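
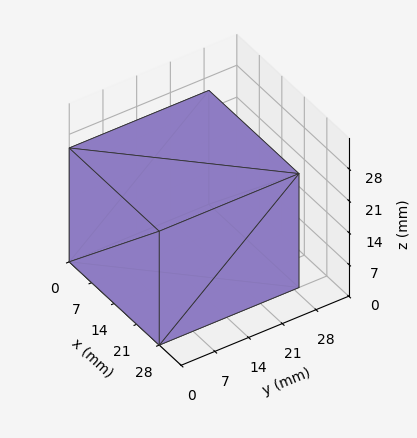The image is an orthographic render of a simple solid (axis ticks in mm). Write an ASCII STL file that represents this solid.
Reading the render: the shape is a rectangular box, roughly 28 × 29 mm footprint and 25 mm tall (dimensions read to the nearest mm from the axis ticks). For the STL, each face is triangulated and given an outward normal.

solid part
  facet normal 0.0000 0.0000 -1.0000
    outer loop
      vertex 28.0 29.0 0.0
      vertex 28.0 0.0 0.0
      vertex 0.0 0.0 0.0
    endloop
  endfacet
  facet normal 0.0000 0.0000 -1.0000
    outer loop
      vertex 0.0 29.0 0.0
      vertex 28.0 29.0 0.0
      vertex 0.0 0.0 0.0
    endloop
  endfacet
  facet normal 0.0000 0.0000 1.0000
    outer loop
      vertex 0.0 0.0 25.0
      vertex 28.0 0.0 25.0
      vertex 28.0 29.0 25.0
    endloop
  endfacet
  facet normal 0.0000 0.0000 1.0000
    outer loop
      vertex 0.0 0.0 25.0
      vertex 28.0 29.0 25.0
      vertex 0.0 29.0 25.0
    endloop
  endfacet
  facet normal 0.0000 -1.0000 0.0000
    outer loop
      vertex 0.0 0.0 0.0
      vertex 28.0 0.0 0.0
      vertex 28.0 0.0 25.0
    endloop
  endfacet
  facet normal 0.0000 -1.0000 0.0000
    outer loop
      vertex 0.0 0.0 0.0
      vertex 28.0 0.0 25.0
      vertex 0.0 0.0 25.0
    endloop
  endfacet
  facet normal 0.0000 1.0000 0.0000
    outer loop
      vertex 28.0 29.0 25.0
      vertex 28.0 29.0 0.0
      vertex 0.0 29.0 0.0
    endloop
  endfacet
  facet normal 0.0000 1.0000 0.0000
    outer loop
      vertex 0.0 29.0 25.0
      vertex 28.0 29.0 25.0
      vertex 0.0 29.0 0.0
    endloop
  endfacet
  facet normal -1.0000 0.0000 0.0000
    outer loop
      vertex 0.0 29.0 25.0
      vertex 0.0 29.0 0.0
      vertex 0.0 0.0 0.0
    endloop
  endfacet
  facet normal -1.0000 0.0000 0.0000
    outer loop
      vertex 0.0 0.0 25.0
      vertex 0.0 29.0 25.0
      vertex 0.0 0.0 0.0
    endloop
  endfacet
  facet normal 1.0000 0.0000 0.0000
    outer loop
      vertex 28.0 0.0 0.0
      vertex 28.0 29.0 0.0
      vertex 28.0 29.0 25.0
    endloop
  endfacet
  facet normal 1.0000 0.0000 0.0000
    outer loop
      vertex 28.0 0.0 0.0
      vertex 28.0 29.0 25.0
      vertex 28.0 0.0 25.0
    endloop
  endfacet
endsolid part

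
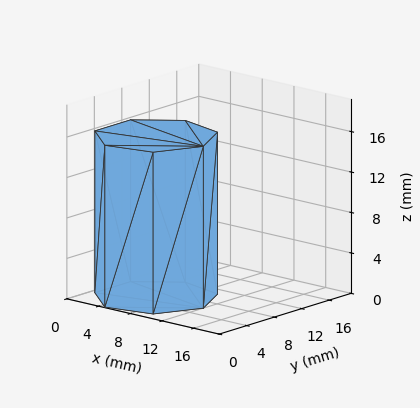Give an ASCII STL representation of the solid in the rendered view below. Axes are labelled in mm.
Reading the render: the shape is a regular 7-sided prism (a cylinder approximated with 7 flat sides), circumscribed radius ≈ 6 mm, height ≈ 16 mm (dimensions read to the nearest mm from the axis ticks). For the STL, each face is triangulated and given an outward normal.

solid part
  facet normal 0.0000 0.0000 -1.0000
    outer loop
      vertex 4.66 11.85 0.00
      vertex 9.74 10.69 0.00
      vertex 12.00 6.00 0.00
    endloop
  endfacet
  facet normal 0.0000 0.0000 -1.0000
    outer loop
      vertex 0.59 8.60 0.00
      vertex 4.66 11.85 0.00
      vertex 12.00 6.00 0.00
    endloop
  endfacet
  facet normal 0.0000 0.0000 -1.0000
    outer loop
      vertex 0.59 3.40 0.00
      vertex 0.59 8.60 0.00
      vertex 12.00 6.00 0.00
    endloop
  endfacet
  facet normal 0.0000 0.0000 -1.0000
    outer loop
      vertex 4.66 0.15 0.00
      vertex 0.59 3.40 0.00
      vertex 12.00 6.00 0.00
    endloop
  endfacet
  facet normal 0.0000 0.0000 -1.0000
    outer loop
      vertex 9.74 1.31 0.00
      vertex 4.66 0.15 0.00
      vertex 12.00 6.00 0.00
    endloop
  endfacet
  facet normal 0.0000 0.0000 1.0000
    outer loop
      vertex 12.00 6.00 16.00
      vertex 9.74 10.69 16.00
      vertex 4.66 11.85 16.00
    endloop
  endfacet
  facet normal 0.0000 0.0000 1.0000
    outer loop
      vertex 12.00 6.00 16.00
      vertex 4.66 11.85 16.00
      vertex 0.59 8.60 16.00
    endloop
  endfacet
  facet normal 0.0000 0.0000 1.0000
    outer loop
      vertex 12.00 6.00 16.00
      vertex 0.59 8.60 16.00
      vertex 0.59 3.40 16.00
    endloop
  endfacet
  facet normal 0.0000 0.0000 1.0000
    outer loop
      vertex 12.00 6.00 16.00
      vertex 0.59 3.40 16.00
      vertex 4.66 0.15 16.00
    endloop
  endfacet
  facet normal 0.0000 0.0000 1.0000
    outer loop
      vertex 12.00 6.00 16.00
      vertex 4.66 0.15 16.00
      vertex 9.74 1.31 16.00
    endloop
  endfacet
  facet normal 0.9009 0.4341 0.0000
    outer loop
      vertex 12.00 6.00 0.00
      vertex 9.74 10.69 0.00
      vertex 9.74 10.69 16.00
    endloop
  endfacet
  facet normal 0.9009 0.4341 0.0000
    outer loop
      vertex 12.00 6.00 0.00
      vertex 9.74 10.69 16.00
      vertex 12.00 6.00 16.00
    endloop
  endfacet
  facet normal 0.2226 0.9749 0.0000
    outer loop
      vertex 9.74 10.69 0.00
      vertex 4.66 11.85 0.00
      vertex 4.66 11.85 16.00
    endloop
  endfacet
  facet normal 0.2226 0.9749 0.0000
    outer loop
      vertex 9.74 10.69 0.00
      vertex 4.66 11.85 16.00
      vertex 9.74 10.69 16.00
    endloop
  endfacet
  facet normal -0.6240 0.7814 0.0000
    outer loop
      vertex 4.66 11.85 0.00
      vertex 0.59 8.60 0.00
      vertex 0.59 8.60 16.00
    endloop
  endfacet
  facet normal -0.6240 0.7814 0.0000
    outer loop
      vertex 4.66 11.85 0.00
      vertex 0.59 8.60 16.00
      vertex 4.66 11.85 16.00
    endloop
  endfacet
  facet normal -1.0000 0.0000 0.0000
    outer loop
      vertex 0.59 8.60 0.00
      vertex 0.59 3.40 0.00
      vertex 0.59 3.40 16.00
    endloop
  endfacet
  facet normal -1.0000 0.0000 0.0000
    outer loop
      vertex 0.59 8.60 0.00
      vertex 0.59 3.40 16.00
      vertex 0.59 8.60 16.00
    endloop
  endfacet
  facet normal -0.6240 -0.7814 0.0000
    outer loop
      vertex 0.59 3.40 0.00
      vertex 4.66 0.15 0.00
      vertex 4.66 0.15 16.00
    endloop
  endfacet
  facet normal -0.6240 -0.7814 0.0000
    outer loop
      vertex 0.59 3.40 0.00
      vertex 4.66 0.15 16.00
      vertex 0.59 3.40 16.00
    endloop
  endfacet
  facet normal 0.2226 -0.9749 0.0000
    outer loop
      vertex 4.66 0.15 0.00
      vertex 9.74 1.31 0.00
      vertex 9.74 1.31 16.00
    endloop
  endfacet
  facet normal 0.2226 -0.9749 0.0000
    outer loop
      vertex 4.66 0.15 0.00
      vertex 9.74 1.31 16.00
      vertex 4.66 0.15 16.00
    endloop
  endfacet
  facet normal 0.9009 -0.4341 0.0000
    outer loop
      vertex 9.74 1.31 0.00
      vertex 12.00 6.00 0.00
      vertex 12.00 6.00 16.00
    endloop
  endfacet
  facet normal 0.9009 -0.4341 0.0000
    outer loop
      vertex 9.74 1.31 0.00
      vertex 12.00 6.00 16.00
      vertex 9.74 1.31 16.00
    endloop
  endfacet
endsolid part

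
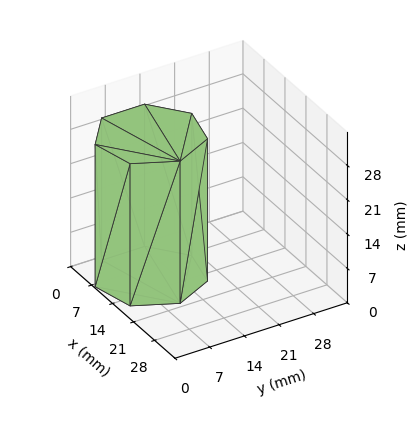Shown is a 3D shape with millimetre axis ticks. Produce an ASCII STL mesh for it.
Reading the render: the shape is a regular 7-sided prism (a cylinder approximated with 7 flat sides), circumscribed radius ≈ 10 mm, height ≈ 29 mm (dimensions read to the nearest mm from the axis ticks). For the STL, each face is triangulated and given an outward normal.

solid part
  facet normal 0.0000 0.0000 -1.0000
    outer loop
      vertex 7.77 19.75 0.00
      vertex 16.23 17.82 0.00
      vertex 20.00 10.00 0.00
    endloop
  endfacet
  facet normal 0.0000 0.0000 -1.0000
    outer loop
      vertex 0.99 14.34 0.00
      vertex 7.77 19.75 0.00
      vertex 20.00 10.00 0.00
    endloop
  endfacet
  facet normal 0.0000 0.0000 -1.0000
    outer loop
      vertex 0.99 5.66 0.00
      vertex 0.99 14.34 0.00
      vertex 20.00 10.00 0.00
    endloop
  endfacet
  facet normal 0.0000 0.0000 -1.0000
    outer loop
      vertex 7.77 0.25 0.00
      vertex 0.99 5.66 0.00
      vertex 20.00 10.00 0.00
    endloop
  endfacet
  facet normal 0.0000 0.0000 -1.0000
    outer loop
      vertex 16.23 2.18 0.00
      vertex 7.77 0.25 0.00
      vertex 20.00 10.00 0.00
    endloop
  endfacet
  facet normal 0.0000 0.0000 1.0000
    outer loop
      vertex 20.00 10.00 29.00
      vertex 16.23 17.82 29.00
      vertex 7.77 19.75 29.00
    endloop
  endfacet
  facet normal 0.0000 0.0000 1.0000
    outer loop
      vertex 20.00 10.00 29.00
      vertex 7.77 19.75 29.00
      vertex 0.99 14.34 29.00
    endloop
  endfacet
  facet normal 0.0000 0.0000 1.0000
    outer loop
      vertex 20.00 10.00 29.00
      vertex 0.99 14.34 29.00
      vertex 0.99 5.66 29.00
    endloop
  endfacet
  facet normal 0.0000 0.0000 1.0000
    outer loop
      vertex 20.00 10.00 29.00
      vertex 0.99 5.66 29.00
      vertex 7.77 0.25 29.00
    endloop
  endfacet
  facet normal 0.0000 0.0000 1.0000
    outer loop
      vertex 20.00 10.00 29.00
      vertex 7.77 0.25 29.00
      vertex 16.23 2.18 29.00
    endloop
  endfacet
  facet normal 0.9008 0.4343 0.0000
    outer loop
      vertex 20.00 10.00 0.00
      vertex 16.23 17.82 0.00
      vertex 16.23 17.82 29.00
    endloop
  endfacet
  facet normal 0.9008 0.4343 0.0000
    outer loop
      vertex 20.00 10.00 0.00
      vertex 16.23 17.82 29.00
      vertex 20.00 10.00 29.00
    endloop
  endfacet
  facet normal 0.2224 0.9750 0.0000
    outer loop
      vertex 16.23 17.82 0.00
      vertex 7.77 19.75 0.00
      vertex 7.77 19.75 29.00
    endloop
  endfacet
  facet normal 0.2224 0.9750 0.0000
    outer loop
      vertex 16.23 17.82 0.00
      vertex 7.77 19.75 29.00
      vertex 16.23 17.82 29.00
    endloop
  endfacet
  facet normal -0.6237 0.7817 0.0000
    outer loop
      vertex 7.77 19.75 0.00
      vertex 0.99 14.34 0.00
      vertex 0.99 14.34 29.00
    endloop
  endfacet
  facet normal -0.6237 0.7817 0.0000
    outer loop
      vertex 7.77 19.75 0.00
      vertex 0.99 14.34 29.00
      vertex 7.77 19.75 29.00
    endloop
  endfacet
  facet normal -1.0000 0.0000 0.0000
    outer loop
      vertex 0.99 14.34 0.00
      vertex 0.99 5.66 0.00
      vertex 0.99 5.66 29.00
    endloop
  endfacet
  facet normal -1.0000 0.0000 0.0000
    outer loop
      vertex 0.99 14.34 0.00
      vertex 0.99 5.66 29.00
      vertex 0.99 14.34 29.00
    endloop
  endfacet
  facet normal -0.6237 -0.7817 0.0000
    outer loop
      vertex 0.99 5.66 0.00
      vertex 7.77 0.25 0.00
      vertex 7.77 0.25 29.00
    endloop
  endfacet
  facet normal -0.6237 -0.7817 0.0000
    outer loop
      vertex 0.99 5.66 0.00
      vertex 7.77 0.25 29.00
      vertex 0.99 5.66 29.00
    endloop
  endfacet
  facet normal 0.2224 -0.9750 0.0000
    outer loop
      vertex 7.77 0.25 0.00
      vertex 16.23 2.18 0.00
      vertex 16.23 2.18 29.00
    endloop
  endfacet
  facet normal 0.2224 -0.9750 0.0000
    outer loop
      vertex 7.77 0.25 0.00
      vertex 16.23 2.18 29.00
      vertex 7.77 0.25 29.00
    endloop
  endfacet
  facet normal 0.9008 -0.4343 0.0000
    outer loop
      vertex 16.23 2.18 0.00
      vertex 20.00 10.00 0.00
      vertex 20.00 10.00 29.00
    endloop
  endfacet
  facet normal 0.9008 -0.4343 0.0000
    outer loop
      vertex 16.23 2.18 0.00
      vertex 20.00 10.00 29.00
      vertex 16.23 2.18 29.00
    endloop
  endfacet
endsolid part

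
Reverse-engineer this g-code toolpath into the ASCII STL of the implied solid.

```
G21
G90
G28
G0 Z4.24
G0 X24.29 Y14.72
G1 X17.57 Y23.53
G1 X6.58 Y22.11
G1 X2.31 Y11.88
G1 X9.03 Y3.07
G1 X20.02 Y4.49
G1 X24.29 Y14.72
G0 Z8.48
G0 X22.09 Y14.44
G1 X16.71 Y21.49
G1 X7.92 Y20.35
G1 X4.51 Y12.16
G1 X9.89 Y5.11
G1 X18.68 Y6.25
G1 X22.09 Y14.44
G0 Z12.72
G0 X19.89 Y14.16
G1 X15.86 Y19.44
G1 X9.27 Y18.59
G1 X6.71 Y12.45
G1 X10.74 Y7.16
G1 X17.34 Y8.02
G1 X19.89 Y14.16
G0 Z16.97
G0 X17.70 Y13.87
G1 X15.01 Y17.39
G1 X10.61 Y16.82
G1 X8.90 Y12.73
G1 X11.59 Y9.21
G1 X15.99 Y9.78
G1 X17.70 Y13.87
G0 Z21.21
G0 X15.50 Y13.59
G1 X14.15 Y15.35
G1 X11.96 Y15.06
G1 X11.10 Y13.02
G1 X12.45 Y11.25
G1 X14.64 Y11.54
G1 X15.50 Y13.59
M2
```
solid part
  facet normal 0.0000 0.0000 -1.0000
    outer loop
      vertex 5.23 23.87 0.00
      vertex 18.42 25.58 0.00
      vertex 26.49 15.01 0.00
    endloop
  endfacet
  facet normal 0.0000 0.0000 -1.0000
    outer loop
      vertex 0.11 11.59 0.00
      vertex 5.23 23.87 0.00
      vertex 26.49 15.01 0.00
    endloop
  endfacet
  facet normal 0.0000 0.0000 -1.0000
    outer loop
      vertex 8.18 1.02 0.00
      vertex 0.11 11.59 0.00
      vertex 26.49 15.01 0.00
    endloop
  endfacet
  facet normal 0.0000 0.0000 -1.0000
    outer loop
      vertex 21.37 2.73 0.00
      vertex 8.18 1.02 0.00
      vertex 26.49 15.01 0.00
    endloop
  endfacet
  facet normal 0.7241 0.5528 0.4124
    outer loop
      vertex 26.49 15.01 0.00
      vertex 18.42 25.58 0.00
      vertex 13.30 13.30 25.45
    endloop
  endfacet
  facet normal -0.1171 0.9035 0.4124
    outer loop
      vertex 18.42 25.58 0.00
      vertex 5.23 23.87 0.00
      vertex 13.30 13.30 25.45
    endloop
  endfacet
  facet normal -0.8409 0.3506 0.4123
    outer loop
      vertex 5.23 23.87 0.00
      vertex 0.11 11.59 0.00
      vertex 13.30 13.30 25.45
    endloop
  endfacet
  facet normal -0.7241 -0.5528 0.4124
    outer loop
      vertex 0.11 11.59 0.00
      vertex 8.18 1.02 0.00
      vertex 13.30 13.30 25.45
    endloop
  endfacet
  facet normal 0.1171 -0.9035 0.4124
    outer loop
      vertex 8.18 1.02 0.00
      vertex 21.37 2.73 0.00
      vertex 13.30 13.30 25.45
    endloop
  endfacet
  facet normal 0.8409 -0.3506 0.4123
    outer loop
      vertex 21.37 2.73 0.00
      vertex 26.49 15.01 0.00
      vertex 13.30 13.30 25.45
    endloop
  endfacet
endsolid part

The G0 Z moves step by Δz≈4.24 mm. The G1 loops shrink linearly with z, so the solid tapers from its base footprint up to z≈25.4. Closing with a flat bottom cap and the tapered top and triangulating gives 10 facets — a regular 6-sided pyramid, base circumscribed radius ≈ 13.3 mm, apex at z ≈ 25.4 mm.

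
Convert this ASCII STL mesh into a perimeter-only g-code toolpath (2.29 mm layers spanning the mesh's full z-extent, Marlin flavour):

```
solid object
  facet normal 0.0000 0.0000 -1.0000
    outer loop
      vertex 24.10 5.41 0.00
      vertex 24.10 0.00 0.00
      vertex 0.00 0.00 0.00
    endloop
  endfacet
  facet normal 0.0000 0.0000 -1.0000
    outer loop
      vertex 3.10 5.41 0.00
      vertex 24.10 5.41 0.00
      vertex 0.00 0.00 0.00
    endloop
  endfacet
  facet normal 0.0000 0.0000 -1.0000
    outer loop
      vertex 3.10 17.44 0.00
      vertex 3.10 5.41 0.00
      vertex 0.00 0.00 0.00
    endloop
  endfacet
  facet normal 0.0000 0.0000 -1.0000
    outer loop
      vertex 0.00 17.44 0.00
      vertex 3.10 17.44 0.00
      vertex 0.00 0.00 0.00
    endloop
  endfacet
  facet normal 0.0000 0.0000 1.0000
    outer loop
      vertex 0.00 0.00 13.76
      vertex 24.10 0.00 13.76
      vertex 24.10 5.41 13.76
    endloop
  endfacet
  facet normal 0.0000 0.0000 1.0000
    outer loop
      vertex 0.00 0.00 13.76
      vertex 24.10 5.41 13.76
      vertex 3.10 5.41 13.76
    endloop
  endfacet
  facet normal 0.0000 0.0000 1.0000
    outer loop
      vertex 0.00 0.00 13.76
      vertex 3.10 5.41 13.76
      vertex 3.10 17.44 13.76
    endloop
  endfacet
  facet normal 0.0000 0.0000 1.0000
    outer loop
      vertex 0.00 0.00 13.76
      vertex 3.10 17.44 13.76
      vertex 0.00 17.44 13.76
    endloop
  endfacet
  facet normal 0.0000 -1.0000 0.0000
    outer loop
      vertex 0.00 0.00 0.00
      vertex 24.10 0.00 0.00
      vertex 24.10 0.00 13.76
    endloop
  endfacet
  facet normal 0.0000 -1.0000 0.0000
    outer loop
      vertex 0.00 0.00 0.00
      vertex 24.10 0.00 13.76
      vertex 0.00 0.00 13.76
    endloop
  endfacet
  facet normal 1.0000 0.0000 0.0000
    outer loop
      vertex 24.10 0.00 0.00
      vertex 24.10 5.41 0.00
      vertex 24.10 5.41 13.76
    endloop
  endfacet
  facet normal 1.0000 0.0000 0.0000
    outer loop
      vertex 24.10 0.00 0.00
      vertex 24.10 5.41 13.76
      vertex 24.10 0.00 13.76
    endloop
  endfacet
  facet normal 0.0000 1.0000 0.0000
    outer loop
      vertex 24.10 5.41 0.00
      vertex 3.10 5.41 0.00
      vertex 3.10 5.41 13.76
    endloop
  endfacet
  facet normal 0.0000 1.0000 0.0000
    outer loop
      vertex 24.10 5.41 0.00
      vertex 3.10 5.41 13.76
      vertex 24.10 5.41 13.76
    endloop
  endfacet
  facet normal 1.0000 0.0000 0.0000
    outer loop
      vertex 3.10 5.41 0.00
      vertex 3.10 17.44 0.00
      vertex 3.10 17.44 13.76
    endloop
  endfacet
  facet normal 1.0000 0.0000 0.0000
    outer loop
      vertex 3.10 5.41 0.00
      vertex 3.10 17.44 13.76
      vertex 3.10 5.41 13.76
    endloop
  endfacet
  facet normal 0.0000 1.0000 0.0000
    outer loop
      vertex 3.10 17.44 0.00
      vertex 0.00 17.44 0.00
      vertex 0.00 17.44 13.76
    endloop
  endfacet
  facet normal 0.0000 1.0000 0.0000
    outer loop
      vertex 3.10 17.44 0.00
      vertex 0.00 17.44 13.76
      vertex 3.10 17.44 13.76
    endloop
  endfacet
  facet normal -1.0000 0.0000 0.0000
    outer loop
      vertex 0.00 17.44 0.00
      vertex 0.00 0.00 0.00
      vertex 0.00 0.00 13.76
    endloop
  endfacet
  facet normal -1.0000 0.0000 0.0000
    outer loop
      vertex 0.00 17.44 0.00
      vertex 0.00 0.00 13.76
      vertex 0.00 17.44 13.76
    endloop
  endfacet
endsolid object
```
; perimeter-only toolpath
G21 ; units = mm
G90 ; absolute positioning
G28 ; home
; layer 1
G0 Z2.29
G0 X0.00 Y0.00
G1 X24.10 Y0.00
G1 X24.10 Y5.41
G1 X3.10 Y5.41
G1 X3.10 Y17.44
G1 X0.00 Y17.44
G1 X0.00 Y0.00
; layer 2
G0 Z4.59
G0 X0.00 Y0.00
G1 X24.10 Y0.00
G1 X24.10 Y5.41
G1 X3.10 Y5.41
G1 X3.10 Y17.44
G1 X0.00 Y17.44
G1 X0.00 Y0.00
; layer 3
G0 Z6.88
G0 X0.00 Y0.00
G1 X24.10 Y0.00
G1 X24.10 Y5.41
G1 X3.10 Y5.41
G1 X3.10 Y17.44
G1 X0.00 Y17.44
G1 X0.00 Y0.00
; layer 4
G0 Z9.17
G0 X0.00 Y0.00
G1 X24.10 Y0.00
G1 X24.10 Y5.41
G1 X3.10 Y5.41
G1 X3.10 Y17.44
G1 X0.00 Y17.44
G1 X0.00 Y0.00
; layer 5
G0 Z11.47
G0 X0.00 Y0.00
G1 X24.10 Y0.00
G1 X24.10 Y5.41
G1 X3.10 Y5.41
G1 X3.10 Y17.44
G1 X0.00 Y17.44
G1 X0.00 Y0.00
; layer 6
G0 Z13.76
G0 X0.00 Y0.00
G1 X24.10 Y0.00
G1 X24.10 Y5.41
G1 X3.10 Y5.41
G1 X3.10 Y17.44
G1 X0.00 Y17.44
G1 X0.00 Y0.00
M2 ; end

The solid is an L-shaped prism: outer 24.1 × 17.4 mm, arm thicknesses ≈ 5.41 mm (horizontal) and 3.1 mm (vertical), extruded 13.8 mm in z. Slicing at Δz = 2.29 mm — 6 equal slices spanning the solid's height, so layer i sits at z = i·h/6 — gives 6 non-empty perimeters. Each is a 6-segment closed polygon; G0 lifts to the layer z and rapids to the start vertex, then G1 traces the edges.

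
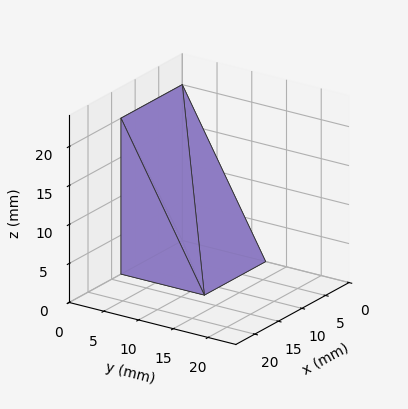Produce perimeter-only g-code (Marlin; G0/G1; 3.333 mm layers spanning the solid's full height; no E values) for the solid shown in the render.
Reading the render: the shape is a wedge (ramp): 13 × 12 mm base, rising to 20 mm along the y=0 edge and sloping linearly to z=0 at y=12 (dimensions read to the nearest mm from the axis ticks). For the g-code, the solid's height is divided into equal slices at the stated Δz and each level perimeter traced with G1 moves after a G0 lift.

; perimeter-only toolpath
G21 ; units = mm
G90 ; absolute positioning
G28 ; home
; layer 1
G0 Z3.333
G0 X0.000 Y0.000
G1 X13.000 Y0.000
G1 X13.000 Y10.000
G1 X0.000 Y10.000
G1 X0.000 Y0.000
; layer 2
G0 Z6.667
G0 X0.000 Y0.000
G1 X13.000 Y0.000
G1 X13.000 Y8.000
G1 X0.000 Y8.000
G1 X0.000 Y0.000
; layer 3
G0 Z10.000
G0 X0.000 Y0.000
G1 X13.000 Y0.000
G1 X13.000 Y6.000
G1 X0.000 Y6.000
G1 X0.000 Y0.000
; layer 4
G0 Z13.333
G0 X0.000 Y0.000
G1 X13.000 Y0.000
G1 X13.000 Y4.000
G1 X0.000 Y4.000
G1 X0.000 Y0.000
; layer 5
G0 Z16.667
G0 X0.000 Y0.000
G1 X13.000 Y0.000
G1 X13.000 Y2.000
G1 X0.000 Y2.000
G1 X0.000 Y0.000
M2 ; end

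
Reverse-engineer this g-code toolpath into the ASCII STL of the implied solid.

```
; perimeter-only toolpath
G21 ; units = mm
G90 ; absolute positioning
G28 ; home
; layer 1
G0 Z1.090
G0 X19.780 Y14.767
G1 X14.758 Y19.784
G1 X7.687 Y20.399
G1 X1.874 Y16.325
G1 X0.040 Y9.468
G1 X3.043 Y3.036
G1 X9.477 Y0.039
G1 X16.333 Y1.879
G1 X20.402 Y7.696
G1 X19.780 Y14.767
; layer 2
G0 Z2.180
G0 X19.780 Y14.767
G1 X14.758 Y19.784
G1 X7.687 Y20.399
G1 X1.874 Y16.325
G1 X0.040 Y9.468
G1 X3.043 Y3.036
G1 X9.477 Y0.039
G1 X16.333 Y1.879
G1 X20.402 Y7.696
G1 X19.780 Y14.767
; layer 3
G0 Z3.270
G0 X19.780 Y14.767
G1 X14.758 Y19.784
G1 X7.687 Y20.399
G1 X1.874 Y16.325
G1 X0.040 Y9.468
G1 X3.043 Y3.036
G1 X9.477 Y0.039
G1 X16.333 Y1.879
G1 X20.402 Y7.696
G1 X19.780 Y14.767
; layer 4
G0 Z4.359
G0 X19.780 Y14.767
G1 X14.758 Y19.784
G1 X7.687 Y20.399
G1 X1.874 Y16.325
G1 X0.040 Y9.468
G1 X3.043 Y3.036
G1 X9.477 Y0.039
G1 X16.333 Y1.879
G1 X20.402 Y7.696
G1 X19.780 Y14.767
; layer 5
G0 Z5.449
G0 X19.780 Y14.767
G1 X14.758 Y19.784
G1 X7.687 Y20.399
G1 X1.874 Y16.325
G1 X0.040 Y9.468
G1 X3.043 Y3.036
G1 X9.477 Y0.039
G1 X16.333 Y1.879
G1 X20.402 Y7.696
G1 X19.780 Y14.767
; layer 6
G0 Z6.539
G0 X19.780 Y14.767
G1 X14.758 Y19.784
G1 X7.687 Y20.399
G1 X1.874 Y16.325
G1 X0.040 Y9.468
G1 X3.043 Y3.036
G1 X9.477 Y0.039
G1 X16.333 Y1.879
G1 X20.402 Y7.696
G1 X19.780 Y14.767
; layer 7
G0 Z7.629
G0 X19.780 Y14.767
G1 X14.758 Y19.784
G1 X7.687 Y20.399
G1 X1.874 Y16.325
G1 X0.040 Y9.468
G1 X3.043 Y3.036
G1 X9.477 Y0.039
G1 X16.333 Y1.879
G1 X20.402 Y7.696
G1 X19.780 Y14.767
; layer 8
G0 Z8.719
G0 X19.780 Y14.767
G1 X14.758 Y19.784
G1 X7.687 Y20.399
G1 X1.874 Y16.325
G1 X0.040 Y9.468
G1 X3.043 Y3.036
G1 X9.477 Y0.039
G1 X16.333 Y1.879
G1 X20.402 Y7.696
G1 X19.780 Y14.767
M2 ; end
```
solid part
  facet normal 0.0000 0.0000 -1.0000
    outer loop
      vertex 7.687 20.399 0.000
      vertex 14.758 19.784 0.000
      vertex 19.780 14.767 0.000
    endloop
  endfacet
  facet normal 0.0000 0.0000 -1.0000
    outer loop
      vertex 1.874 16.325 0.000
      vertex 7.687 20.399 0.000
      vertex 19.780 14.767 0.000
    endloop
  endfacet
  facet normal 0.0000 0.0000 -1.0000
    outer loop
      vertex 0.040 9.468 0.000
      vertex 1.874 16.325 0.000
      vertex 19.780 14.767 0.000
    endloop
  endfacet
  facet normal 0.0000 0.0000 -1.0000
    outer loop
      vertex 3.043 3.036 0.000
      vertex 0.040 9.468 0.000
      vertex 19.780 14.767 0.000
    endloop
  endfacet
  facet normal 0.0000 0.0000 -1.0000
    outer loop
      vertex 9.477 0.039 0.000
      vertex 3.043 3.036 0.000
      vertex 19.780 14.767 0.000
    endloop
  endfacet
  facet normal 0.0000 0.0000 -1.0000
    outer loop
      vertex 16.333 1.879 0.000
      vertex 9.477 0.039 0.000
      vertex 19.780 14.767 0.000
    endloop
  endfacet
  facet normal 0.0000 0.0000 -1.0000
    outer loop
      vertex 20.402 7.696 0.000
      vertex 16.333 1.879 0.000
      vertex 19.780 14.767 0.000
    endloop
  endfacet
  facet normal 0.0000 0.0000 1.0000
    outer loop
      vertex 19.780 14.767 8.719
      vertex 14.758 19.784 8.719
      vertex 7.687 20.399 8.719
    endloop
  endfacet
  facet normal 0.0000 0.0000 1.0000
    outer loop
      vertex 19.780 14.767 8.719
      vertex 7.687 20.399 8.719
      vertex 1.874 16.325 8.719
    endloop
  endfacet
  facet normal 0.0000 0.0000 1.0000
    outer loop
      vertex 19.780 14.767 8.719
      vertex 1.874 16.325 8.719
      vertex 0.040 9.468 8.719
    endloop
  endfacet
  facet normal 0.0000 0.0000 1.0000
    outer loop
      vertex 19.780 14.767 8.719
      vertex 0.040 9.468 8.719
      vertex 3.043 3.036 8.719
    endloop
  endfacet
  facet normal 0.0000 0.0000 1.0000
    outer loop
      vertex 19.780 14.767 8.719
      vertex 3.043 3.036 8.719
      vertex 9.477 0.039 8.719
    endloop
  endfacet
  facet normal 0.0000 0.0000 1.0000
    outer loop
      vertex 19.780 14.767 8.719
      vertex 9.477 0.039 8.719
      vertex 16.333 1.879 8.719
    endloop
  endfacet
  facet normal 0.0000 0.0000 1.0000
    outer loop
      vertex 19.780 14.767 8.719
      vertex 16.333 1.879 8.719
      vertex 20.402 7.696 8.719
    endloop
  endfacet
  facet normal 0.7068 0.7075 0.0000
    outer loop
      vertex 19.780 14.767 0.000
      vertex 14.758 19.784 0.000
      vertex 14.758 19.784 8.719
    endloop
  endfacet
  facet normal 0.7068 0.7075 0.0000
    outer loop
      vertex 19.780 14.767 0.000
      vertex 14.758 19.784 8.719
      vertex 19.780 14.767 8.719
    endloop
  endfacet
  facet normal 0.0866 0.9962 0.0000
    outer loop
      vertex 14.758 19.784 0.000
      vertex 7.687 20.399 0.000
      vertex 7.687 20.399 8.719
    endloop
  endfacet
  facet normal 0.0866 0.9962 0.0000
    outer loop
      vertex 14.758 19.784 0.000
      vertex 7.687 20.399 8.719
      vertex 14.758 19.784 8.719
    endloop
  endfacet
  facet normal -0.5739 0.8189 0.0000
    outer loop
      vertex 7.687 20.399 0.000
      vertex 1.874 16.325 0.000
      vertex 1.874 16.325 8.719
    endloop
  endfacet
  facet normal -0.5739 0.8189 0.0000
    outer loop
      vertex 7.687 20.399 0.000
      vertex 1.874 16.325 8.719
      vertex 7.687 20.399 8.719
    endloop
  endfacet
  facet normal -0.9660 0.2584 0.0000
    outer loop
      vertex 1.874 16.325 0.000
      vertex 0.040 9.468 0.000
      vertex 0.040 9.468 8.719
    endloop
  endfacet
  facet normal -0.9660 0.2584 0.0000
    outer loop
      vertex 1.874 16.325 0.000
      vertex 0.040 9.468 8.719
      vertex 1.874 16.325 8.719
    endloop
  endfacet
  facet normal -0.9061 -0.4230 0.0000
    outer loop
      vertex 0.040 9.468 0.000
      vertex 3.043 3.036 0.000
      vertex 3.043 3.036 8.719
    endloop
  endfacet
  facet normal -0.9061 -0.4230 0.0000
    outer loop
      vertex 0.040 9.468 0.000
      vertex 3.043 3.036 8.719
      vertex 0.040 9.468 8.719
    endloop
  endfacet
  facet normal -0.4222 -0.9065 0.0000
    outer loop
      vertex 3.043 3.036 0.000
      vertex 9.477 0.039 0.000
      vertex 9.477 0.039 8.719
    endloop
  endfacet
  facet normal -0.4222 -0.9065 0.0000
    outer loop
      vertex 3.043 3.036 0.000
      vertex 9.477 0.039 8.719
      vertex 3.043 3.036 8.719
    endloop
  endfacet
  facet normal 0.2592 -0.9658 0.0000
    outer loop
      vertex 9.477 0.039 0.000
      vertex 16.333 1.879 0.000
      vertex 16.333 1.879 8.719
    endloop
  endfacet
  facet normal 0.2592 -0.9658 0.0000
    outer loop
      vertex 9.477 0.039 0.000
      vertex 16.333 1.879 8.719
      vertex 9.477 0.039 8.719
    endloop
  endfacet
  facet normal 0.8194 -0.5732 0.0000
    outer loop
      vertex 16.333 1.879 0.000
      vertex 20.402 7.696 0.000
      vertex 20.402 7.696 8.719
    endloop
  endfacet
  facet normal 0.8194 -0.5732 0.0000
    outer loop
      vertex 16.333 1.879 0.000
      vertex 20.402 7.696 8.719
      vertex 16.333 1.879 8.719
    endloop
  endfacet
  facet normal 0.9962 0.0876 0.0000
    outer loop
      vertex 20.402 7.696 0.000
      vertex 19.780 14.767 0.000
      vertex 19.780 14.767 8.719
    endloop
  endfacet
  facet normal 0.9962 0.0876 0.0000
    outer loop
      vertex 20.402 7.696 0.000
      vertex 19.780 14.767 8.719
      vertex 20.402 7.696 8.719
    endloop
  endfacet
endsolid part

The G0 Z moves step by Δz≈1.090 mm. Every layer's G1 loop is the same polygon, so the solid is a straight extrusion of it from z=0 to z≈8.72. Closing with flat bottom and top caps and triangulating gives 32 facets — a regular 9-sided prism (a cylinder approximated with 9 flat sides), circumscribed radius ≈ 10.4 mm, height ≈ 8.72 mm.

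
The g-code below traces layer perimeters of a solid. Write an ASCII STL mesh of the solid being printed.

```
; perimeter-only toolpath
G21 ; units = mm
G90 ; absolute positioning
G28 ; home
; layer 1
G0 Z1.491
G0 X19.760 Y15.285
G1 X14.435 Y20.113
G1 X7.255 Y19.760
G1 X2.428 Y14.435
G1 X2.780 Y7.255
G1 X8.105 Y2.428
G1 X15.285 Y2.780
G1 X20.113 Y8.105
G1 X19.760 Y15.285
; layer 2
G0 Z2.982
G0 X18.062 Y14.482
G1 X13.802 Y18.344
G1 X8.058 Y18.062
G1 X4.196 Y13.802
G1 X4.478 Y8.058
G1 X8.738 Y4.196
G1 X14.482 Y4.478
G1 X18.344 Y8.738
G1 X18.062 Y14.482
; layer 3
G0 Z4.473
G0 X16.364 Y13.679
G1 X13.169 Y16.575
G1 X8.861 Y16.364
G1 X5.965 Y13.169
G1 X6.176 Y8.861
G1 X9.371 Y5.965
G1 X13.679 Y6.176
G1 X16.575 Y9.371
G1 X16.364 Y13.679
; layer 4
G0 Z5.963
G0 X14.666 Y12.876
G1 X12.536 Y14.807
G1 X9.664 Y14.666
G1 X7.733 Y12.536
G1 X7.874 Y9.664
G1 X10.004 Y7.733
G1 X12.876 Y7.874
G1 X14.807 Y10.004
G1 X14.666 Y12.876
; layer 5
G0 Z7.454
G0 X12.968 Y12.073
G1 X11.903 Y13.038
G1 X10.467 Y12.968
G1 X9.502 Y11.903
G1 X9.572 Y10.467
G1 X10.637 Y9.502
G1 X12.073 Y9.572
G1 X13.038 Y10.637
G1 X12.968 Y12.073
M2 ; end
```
solid part
  facet normal 0.0000 0.0000 -1.0000
    outer loop
      vertex 6.452 21.458 0.000
      vertex 15.068 21.881 0.000
      vertex 21.458 16.088 0.000
    endloop
  endfacet
  facet normal 0.0000 0.0000 -1.0000
    outer loop
      vertex 0.659 15.068 0.000
      vertex 6.452 21.458 0.000
      vertex 21.458 16.088 0.000
    endloop
  endfacet
  facet normal 0.0000 0.0000 -1.0000
    outer loop
      vertex 1.082 6.452 0.000
      vertex 0.659 15.068 0.000
      vertex 21.458 16.088 0.000
    endloop
  endfacet
  facet normal 0.0000 0.0000 -1.0000
    outer loop
      vertex 7.472 0.659 0.000
      vertex 1.082 6.452 0.000
      vertex 21.458 16.088 0.000
    endloop
  endfacet
  facet normal 0.0000 0.0000 -1.0000
    outer loop
      vertex 16.088 1.082 0.000
      vertex 7.472 0.659 0.000
      vertex 21.458 16.088 0.000
    endloop
  endfacet
  facet normal 0.0000 0.0000 -1.0000
    outer loop
      vertex 21.881 7.472 0.000
      vertex 16.088 1.082 0.000
      vertex 21.458 16.088 0.000
    endloop
  endfacet
  facet normal 0.4377 0.4828 0.7585
    outer loop
      vertex 21.458 16.088 0.000
      vertex 15.068 21.881 0.000
      vertex 11.270 11.270 8.945
    endloop
  endfacet
  facet normal -0.0320 0.6509 0.7585
    outer loop
      vertex 15.068 21.881 0.000
      vertex 6.452 21.458 0.000
      vertex 11.270 11.270 8.945
    endloop
  endfacet
  facet normal -0.4828 0.4377 0.7585
    outer loop
      vertex 6.452 21.458 0.000
      vertex 0.659 15.068 0.000
      vertex 11.270 11.270 8.945
    endloop
  endfacet
  facet normal -0.6509 -0.0320 0.7585
    outer loop
      vertex 0.659 15.068 0.000
      vertex 1.082 6.452 0.000
      vertex 11.270 11.270 8.945
    endloop
  endfacet
  facet normal -0.4377 -0.4828 0.7585
    outer loop
      vertex 1.082 6.452 0.000
      vertex 7.472 0.659 0.000
      vertex 11.270 11.270 8.945
    endloop
  endfacet
  facet normal 0.0320 -0.6509 0.7585
    outer loop
      vertex 7.472 0.659 0.000
      vertex 16.088 1.082 0.000
      vertex 11.270 11.270 8.945
    endloop
  endfacet
  facet normal 0.4828 -0.4377 0.7585
    outer loop
      vertex 16.088 1.082 0.000
      vertex 21.881 7.472 0.000
      vertex 11.270 11.270 8.945
    endloop
  endfacet
  facet normal 0.6509 0.0320 0.7585
    outer loop
      vertex 21.881 7.472 0.000
      vertex 21.458 16.088 0.000
      vertex 11.270 11.270 8.945
    endloop
  endfacet
endsolid part

The G0 Z moves step by Δz≈1.491 mm. The G1 loops shrink linearly with z, so the solid tapers from its base footprint up to z≈8.95. Closing with a flat bottom cap and the tapered top and triangulating gives 14 facets — a regular 8-sided pyramid, base circumscribed radius ≈ 11.3 mm, apex at z ≈ 8.95 mm.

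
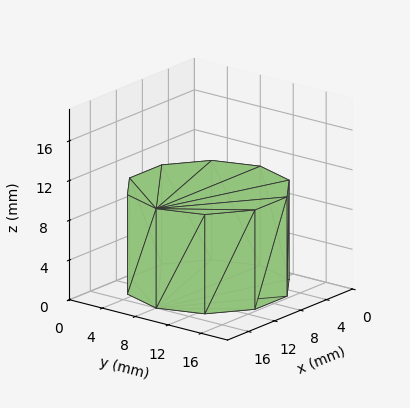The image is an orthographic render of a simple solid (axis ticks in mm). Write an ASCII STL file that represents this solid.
Reading the render: the shape is a regular 10-sided prism (a cylinder approximated with 10 flat sides), circumscribed radius ≈ 8 mm, height ≈ 10 mm (dimensions read to the nearest mm from the axis ticks). For the STL, each face is triangulated and given an outward normal.

solid part
  facet normal 0.0000 0.0000 -1.0000
    outer loop
      vertex 10.47 15.61 0.00
      vertex 14.47 12.70 0.00
      vertex 16.00 8.00 0.00
    endloop
  endfacet
  facet normal 0.0000 0.0000 -1.0000
    outer loop
      vertex 5.53 15.61 0.00
      vertex 10.47 15.61 0.00
      vertex 16.00 8.00 0.00
    endloop
  endfacet
  facet normal 0.0000 0.0000 -1.0000
    outer loop
      vertex 1.53 12.70 0.00
      vertex 5.53 15.61 0.00
      vertex 16.00 8.00 0.00
    endloop
  endfacet
  facet normal 0.0000 0.0000 -1.0000
    outer loop
      vertex 0.00 8.00 0.00
      vertex 1.53 12.70 0.00
      vertex 16.00 8.00 0.00
    endloop
  endfacet
  facet normal 0.0000 0.0000 -1.0000
    outer loop
      vertex 1.53 3.30 0.00
      vertex 0.00 8.00 0.00
      vertex 16.00 8.00 0.00
    endloop
  endfacet
  facet normal 0.0000 0.0000 -1.0000
    outer loop
      vertex 5.53 0.39 0.00
      vertex 1.53 3.30 0.00
      vertex 16.00 8.00 0.00
    endloop
  endfacet
  facet normal 0.0000 0.0000 -1.0000
    outer loop
      vertex 10.47 0.39 0.00
      vertex 5.53 0.39 0.00
      vertex 16.00 8.00 0.00
    endloop
  endfacet
  facet normal 0.0000 0.0000 -1.0000
    outer loop
      vertex 14.47 3.30 0.00
      vertex 10.47 0.39 0.00
      vertex 16.00 8.00 0.00
    endloop
  endfacet
  facet normal 0.0000 0.0000 1.0000
    outer loop
      vertex 16.00 8.00 10.00
      vertex 14.47 12.70 10.00
      vertex 10.47 15.61 10.00
    endloop
  endfacet
  facet normal 0.0000 0.0000 1.0000
    outer loop
      vertex 16.00 8.00 10.00
      vertex 10.47 15.61 10.00
      vertex 5.53 15.61 10.00
    endloop
  endfacet
  facet normal 0.0000 0.0000 1.0000
    outer loop
      vertex 16.00 8.00 10.00
      vertex 5.53 15.61 10.00
      vertex 1.53 12.70 10.00
    endloop
  endfacet
  facet normal 0.0000 0.0000 1.0000
    outer loop
      vertex 16.00 8.00 10.00
      vertex 1.53 12.70 10.00
      vertex 0.00 8.00 10.00
    endloop
  endfacet
  facet normal 0.0000 0.0000 1.0000
    outer loop
      vertex 16.00 8.00 10.00
      vertex 0.00 8.00 10.00
      vertex 1.53 3.30 10.00
    endloop
  endfacet
  facet normal 0.0000 0.0000 1.0000
    outer loop
      vertex 16.00 8.00 10.00
      vertex 1.53 3.30 10.00
      vertex 5.53 0.39 10.00
    endloop
  endfacet
  facet normal 0.0000 0.0000 1.0000
    outer loop
      vertex 16.00 8.00 10.00
      vertex 5.53 0.39 10.00
      vertex 10.47 0.39 10.00
    endloop
  endfacet
  facet normal 0.0000 0.0000 1.0000
    outer loop
      vertex 16.00 8.00 10.00
      vertex 10.47 0.39 10.00
      vertex 14.47 3.30 10.00
    endloop
  endfacet
  facet normal 0.9509 0.3095 0.0000
    outer loop
      vertex 16.00 8.00 0.00
      vertex 14.47 12.70 0.00
      vertex 14.47 12.70 10.00
    endloop
  endfacet
  facet normal 0.9509 0.3095 0.0000
    outer loop
      vertex 16.00 8.00 0.00
      vertex 14.47 12.70 10.00
      vertex 16.00 8.00 10.00
    endloop
  endfacet
  facet normal 0.5883 0.8086 0.0000
    outer loop
      vertex 14.47 12.70 0.00
      vertex 10.47 15.61 0.00
      vertex 10.47 15.61 10.00
    endloop
  endfacet
  facet normal 0.5883 0.8086 0.0000
    outer loop
      vertex 14.47 12.70 0.00
      vertex 10.47 15.61 10.00
      vertex 14.47 12.70 10.00
    endloop
  endfacet
  facet normal 0.0000 1.0000 0.0000
    outer loop
      vertex 10.47 15.61 0.00
      vertex 5.53 15.61 0.00
      vertex 5.53 15.61 10.00
    endloop
  endfacet
  facet normal 0.0000 1.0000 0.0000
    outer loop
      vertex 10.47 15.61 0.00
      vertex 5.53 15.61 10.00
      vertex 10.47 15.61 10.00
    endloop
  endfacet
  facet normal -0.5883 0.8086 0.0000
    outer loop
      vertex 5.53 15.61 0.00
      vertex 1.53 12.70 0.00
      vertex 1.53 12.70 10.00
    endloop
  endfacet
  facet normal -0.5883 0.8086 0.0000
    outer loop
      vertex 5.53 15.61 0.00
      vertex 1.53 12.70 10.00
      vertex 5.53 15.61 10.00
    endloop
  endfacet
  facet normal -0.9509 0.3095 0.0000
    outer loop
      vertex 1.53 12.70 0.00
      vertex 0.00 8.00 0.00
      vertex 0.00 8.00 10.00
    endloop
  endfacet
  facet normal -0.9509 0.3095 0.0000
    outer loop
      vertex 1.53 12.70 0.00
      vertex 0.00 8.00 10.00
      vertex 1.53 12.70 10.00
    endloop
  endfacet
  facet normal -0.9509 -0.3095 0.0000
    outer loop
      vertex 0.00 8.00 0.00
      vertex 1.53 3.30 0.00
      vertex 1.53 3.30 10.00
    endloop
  endfacet
  facet normal -0.9509 -0.3095 0.0000
    outer loop
      vertex 0.00 8.00 0.00
      vertex 1.53 3.30 10.00
      vertex 0.00 8.00 10.00
    endloop
  endfacet
  facet normal -0.5883 -0.8086 0.0000
    outer loop
      vertex 1.53 3.30 0.00
      vertex 5.53 0.39 0.00
      vertex 5.53 0.39 10.00
    endloop
  endfacet
  facet normal -0.5883 -0.8086 0.0000
    outer loop
      vertex 1.53 3.30 0.00
      vertex 5.53 0.39 10.00
      vertex 1.53 3.30 10.00
    endloop
  endfacet
  facet normal 0.0000 -1.0000 0.0000
    outer loop
      vertex 5.53 0.39 0.00
      vertex 10.47 0.39 0.00
      vertex 10.47 0.39 10.00
    endloop
  endfacet
  facet normal 0.0000 -1.0000 0.0000
    outer loop
      vertex 5.53 0.39 0.00
      vertex 10.47 0.39 10.00
      vertex 5.53 0.39 10.00
    endloop
  endfacet
  facet normal 0.5883 -0.8086 0.0000
    outer loop
      vertex 10.47 0.39 0.00
      vertex 14.47 3.30 0.00
      vertex 14.47 3.30 10.00
    endloop
  endfacet
  facet normal 0.5883 -0.8086 0.0000
    outer loop
      vertex 10.47 0.39 0.00
      vertex 14.47 3.30 10.00
      vertex 10.47 0.39 10.00
    endloop
  endfacet
  facet normal 0.9509 -0.3095 0.0000
    outer loop
      vertex 14.47 3.30 0.00
      vertex 16.00 8.00 0.00
      vertex 16.00 8.00 10.00
    endloop
  endfacet
  facet normal 0.9509 -0.3095 0.0000
    outer loop
      vertex 14.47 3.30 0.00
      vertex 16.00 8.00 10.00
      vertex 14.47 3.30 10.00
    endloop
  endfacet
endsolid part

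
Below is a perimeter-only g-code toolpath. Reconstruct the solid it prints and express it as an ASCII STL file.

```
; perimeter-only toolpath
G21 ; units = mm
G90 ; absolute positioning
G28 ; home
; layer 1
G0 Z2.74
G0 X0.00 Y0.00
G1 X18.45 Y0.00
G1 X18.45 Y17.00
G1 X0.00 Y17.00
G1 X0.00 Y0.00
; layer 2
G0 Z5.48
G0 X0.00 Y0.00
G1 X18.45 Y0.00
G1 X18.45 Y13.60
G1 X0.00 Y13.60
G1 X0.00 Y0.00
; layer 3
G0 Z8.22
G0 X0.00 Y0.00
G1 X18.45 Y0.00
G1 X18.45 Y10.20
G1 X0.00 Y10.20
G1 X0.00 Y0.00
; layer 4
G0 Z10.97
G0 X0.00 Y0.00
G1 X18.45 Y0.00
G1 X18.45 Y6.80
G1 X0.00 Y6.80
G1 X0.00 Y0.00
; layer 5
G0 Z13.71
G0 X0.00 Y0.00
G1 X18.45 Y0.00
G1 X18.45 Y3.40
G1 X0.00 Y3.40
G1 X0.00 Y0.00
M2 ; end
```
solid part
  facet normal 0.0000 0.0000 -1.0000
    outer loop
      vertex 18.45 20.40 0.00
      vertex 18.45 0.00 0.00
      vertex 0.00 0.00 0.00
    endloop
  endfacet
  facet normal 0.0000 0.0000 -1.0000
    outer loop
      vertex 0.00 20.40 0.00
      vertex 18.45 20.40 0.00
      vertex 0.00 0.00 0.00
    endloop
  endfacet
  facet normal 0.0000 -1.0000 0.0000
    outer loop
      vertex 0.00 0.00 0.00
      vertex 18.45 0.00 0.00
      vertex 18.45 0.00 16.45
    endloop
  endfacet
  facet normal 0.0000 -1.0000 0.0000
    outer loop
      vertex 0.00 0.00 0.00
      vertex 18.45 0.00 16.45
      vertex 0.00 0.00 16.45
    endloop
  endfacet
  facet normal 0.0000 0.6277 0.7784
    outer loop
      vertex 0.00 0.00 16.45
      vertex 18.45 0.00 16.45
      vertex 18.45 20.40 0.00
    endloop
  endfacet
  facet normal 0.0000 0.6277 0.7784
    outer loop
      vertex 0.00 0.00 16.45
      vertex 18.45 20.40 0.00
      vertex 0.00 20.40 0.00
    endloop
  endfacet
  facet normal -1.0000 0.0000 0.0000
    outer loop
      vertex 0.00 0.00 16.45
      vertex 0.00 20.40 0.00
      vertex 0.00 0.00 0.00
    endloop
  endfacet
  facet normal 1.0000 0.0000 0.0000
    outer loop
      vertex 18.45 0.00 0.00
      vertex 18.45 20.40 0.00
      vertex 18.45 0.00 16.45
    endloop
  endfacet
endsolid part

The G0 Z moves step by Δz≈2.74 mm. The G1 loops shrink linearly with z, so the solid tapers from its base footprint up to z≈16.4. Closing with a flat bottom cap and the tapered top and triangulating gives 8 facets — a wedge (ramp): 18.4 × 20.4 mm base, rising to 16.4 mm along the y=0 edge and sloping linearly to z=0 at y=20.4.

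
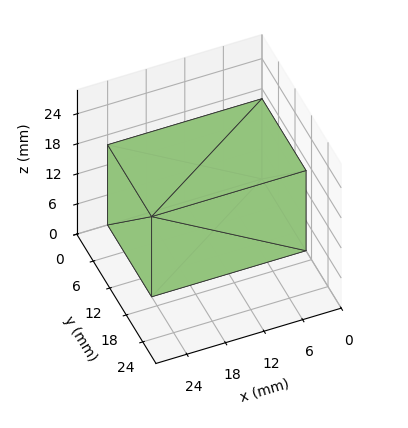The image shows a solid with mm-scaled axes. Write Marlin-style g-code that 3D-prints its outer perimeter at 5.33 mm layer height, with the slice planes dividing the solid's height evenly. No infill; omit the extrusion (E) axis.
Reading the render: the shape is a rectangular box, roughly 24 × 16 mm footprint and 16 mm tall (dimensions read to the nearest mm from the axis ticks). For the g-code, the solid's height is divided into equal slices at the stated Δz and each level perimeter traced with G1 moves after a G0 lift.

; perimeter-only toolpath
G21 ; units = mm
G90 ; absolute positioning
G28 ; home
; layer 1
G0 Z5.33
G0 X0.00 Y0.00
G1 X24.00 Y0.00
G1 X24.00 Y16.00
G1 X0.00 Y16.00
G1 X0.00 Y0.00
; layer 2
G0 Z10.67
G0 X0.00 Y0.00
G1 X24.00 Y0.00
G1 X24.00 Y16.00
G1 X0.00 Y16.00
G1 X0.00 Y0.00
; layer 3
G0 Z16.00
G0 X0.00 Y0.00
G1 X24.00 Y0.00
G1 X24.00 Y16.00
G1 X0.00 Y16.00
G1 X0.00 Y0.00
M2 ; end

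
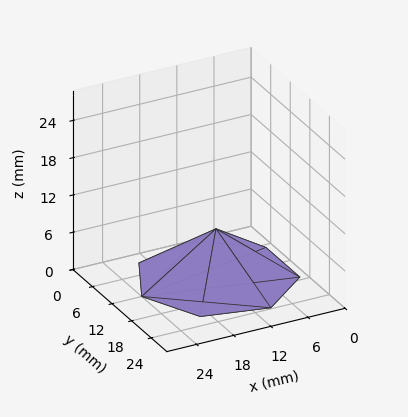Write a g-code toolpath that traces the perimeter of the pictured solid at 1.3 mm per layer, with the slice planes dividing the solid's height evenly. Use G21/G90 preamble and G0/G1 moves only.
Reading the render: the shape is a regular 7-sided pyramid, base circumscribed radius ≈ 12 mm, apex at z ≈ 8 mm (dimensions read to the nearest mm from the axis ticks). For the g-code, the solid's height is divided into equal slices at the stated Δz and each level perimeter traced with G1 moves after a G0 lift.

; perimeter-only toolpath
G21 ; units = mm
G90 ; absolute positioning
G28 ; home
; layer 1
G0 Z1.3
G0 X22.0 Y12.0
G1 X18.2 Y19.8
G1 X9.8 Y21.8
G1 X3.0 Y16.3
G1 X3.0 Y7.7
G1 X9.8 Y2.2
G1 X18.2 Y4.2
G1 X22.0 Y12.0
; layer 2
G0 Z2.7
G0 X20.0 Y12.0
G1 X17.0 Y18.3
G1 X10.2 Y19.8
G1 X4.8 Y15.5
G1 X4.8 Y8.5
G1 X10.2 Y4.2
G1 X17.0 Y5.7
G1 X20.0 Y12.0
; layer 3
G0 Z4.0
G0 X18.0 Y12.0
G1 X15.8 Y16.7
G1 X10.7 Y17.9
G1 X6.6 Y14.6
G1 X6.6 Y9.4
G1 X10.7 Y6.2
G1 X15.8 Y7.3
G1 X18.0 Y12.0
; layer 4
G0 Z5.3
G0 X16.0 Y12.0
G1 X14.5 Y15.1
G1 X11.1 Y15.9
G1 X8.4 Y13.7
G1 X8.4 Y10.3
G1 X11.1 Y8.1
G1 X14.5 Y8.9
G1 X16.0 Y12.0
; layer 5
G0 Z6.7
G0 X14.0 Y12.0
G1 X13.3 Y13.6
G1 X11.6 Y14.0
G1 X10.2 Y12.9
G1 X10.2 Y11.1
G1 X11.6 Y10.1
G1 X13.3 Y10.4
G1 X14.0 Y12.0
M2 ; end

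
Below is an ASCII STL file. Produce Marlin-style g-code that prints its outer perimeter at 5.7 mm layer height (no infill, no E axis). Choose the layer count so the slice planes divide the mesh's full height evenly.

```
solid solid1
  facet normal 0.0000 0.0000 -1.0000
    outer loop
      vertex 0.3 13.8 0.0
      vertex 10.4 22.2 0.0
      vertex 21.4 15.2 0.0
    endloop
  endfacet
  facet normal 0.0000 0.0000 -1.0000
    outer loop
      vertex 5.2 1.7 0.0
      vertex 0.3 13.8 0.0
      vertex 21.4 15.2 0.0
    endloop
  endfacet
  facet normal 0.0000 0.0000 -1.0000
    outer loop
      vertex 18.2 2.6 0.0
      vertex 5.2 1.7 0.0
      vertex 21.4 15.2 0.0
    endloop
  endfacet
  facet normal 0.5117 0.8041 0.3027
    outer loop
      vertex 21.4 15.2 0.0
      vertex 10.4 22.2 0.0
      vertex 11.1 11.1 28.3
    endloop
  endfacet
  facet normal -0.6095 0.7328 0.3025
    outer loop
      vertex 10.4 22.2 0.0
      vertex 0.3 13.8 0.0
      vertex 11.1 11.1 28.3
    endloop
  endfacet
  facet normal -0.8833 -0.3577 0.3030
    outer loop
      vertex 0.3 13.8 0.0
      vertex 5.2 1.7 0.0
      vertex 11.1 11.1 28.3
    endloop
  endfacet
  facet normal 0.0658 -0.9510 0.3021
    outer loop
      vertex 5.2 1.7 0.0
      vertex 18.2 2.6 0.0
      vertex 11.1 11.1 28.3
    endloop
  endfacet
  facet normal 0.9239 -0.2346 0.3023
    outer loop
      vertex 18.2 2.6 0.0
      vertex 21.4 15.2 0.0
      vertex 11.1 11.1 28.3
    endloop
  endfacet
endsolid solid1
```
; perimeter-only toolpath
G21 ; units = mm
G90 ; absolute positioning
G28 ; home
; layer 1
G0 Z5.7
G0 X19.3 Y14.4
G1 X10.5 Y20.0
G1 X2.5 Y13.3
G1 X6.4 Y3.6
G1 X16.8 Y4.3
G1 X19.3 Y14.4
; layer 2
G0 Z11.3
G0 X17.3 Y13.6
G1 X10.7 Y17.8
G1 X4.6 Y12.7
G1 X7.6 Y5.5
G1 X15.4 Y6.0
G1 X17.3 Y13.6
; layer 3
G0 Z17.0
G0 X15.2 Y12.7
G1 X10.8 Y15.5
G1 X6.8 Y12.2
G1 X8.7 Y7.3
G1 X13.9 Y7.7
G1 X15.2 Y12.7
; layer 4
G0 Z22.6
G0 X13.2 Y11.9
G1 X11.0 Y13.3
G1 X8.9 Y11.6
G1 X9.9 Y9.2
G1 X12.5 Y9.4
G1 X13.2 Y11.9
M2 ; end

The solid is a regular 5-sided pyramid, base circumscribed radius ≈ 11.1 mm, apex at z ≈ 28.3 mm. Slicing at Δz = 5.7 mm — 5 equal slices spanning the solid's height, so layer i sits at z = i·h/5 — gives 4 non-empty perimeters. Each is a 5-segment closed polygon; G0 lifts to the layer z and rapids to the start vertex, then G1 traces the edges. The cross-section shrinks linearly with z (the slice at the apex is degenerate and omitted).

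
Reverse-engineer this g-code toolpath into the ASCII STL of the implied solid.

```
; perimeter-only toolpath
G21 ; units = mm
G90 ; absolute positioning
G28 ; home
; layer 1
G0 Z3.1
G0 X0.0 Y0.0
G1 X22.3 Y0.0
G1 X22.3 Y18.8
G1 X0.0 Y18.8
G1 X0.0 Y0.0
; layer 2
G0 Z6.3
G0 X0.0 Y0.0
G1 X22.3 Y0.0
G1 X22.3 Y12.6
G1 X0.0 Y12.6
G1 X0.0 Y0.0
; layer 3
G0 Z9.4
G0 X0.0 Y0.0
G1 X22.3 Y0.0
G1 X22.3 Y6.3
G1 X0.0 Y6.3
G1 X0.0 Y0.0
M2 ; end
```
solid part
  facet normal 0.0000 0.0000 -1.0000
    outer loop
      vertex 22.3 25.1 0.0
      vertex 22.3 0.0 0.0
      vertex 0.0 0.0 0.0
    endloop
  endfacet
  facet normal 0.0000 0.0000 -1.0000
    outer loop
      vertex 0.0 25.1 0.0
      vertex 22.3 25.1 0.0
      vertex 0.0 0.0 0.0
    endloop
  endfacet
  facet normal 0.0000 -1.0000 0.0000
    outer loop
      vertex 0.0 0.0 0.0
      vertex 22.3 0.0 0.0
      vertex 22.3 0.0 12.6
    endloop
  endfacet
  facet normal 0.0000 -1.0000 0.0000
    outer loop
      vertex 0.0 0.0 0.0
      vertex 22.3 0.0 12.6
      vertex 0.0 0.0 12.6
    endloop
  endfacet
  facet normal 0.0000 0.4486 0.8937
    outer loop
      vertex 0.0 0.0 12.6
      vertex 22.3 0.0 12.6
      vertex 22.3 25.1 0.0
    endloop
  endfacet
  facet normal 0.0000 0.4486 0.8937
    outer loop
      vertex 0.0 0.0 12.6
      vertex 22.3 25.1 0.0
      vertex 0.0 25.1 0.0
    endloop
  endfacet
  facet normal -1.0000 0.0000 0.0000
    outer loop
      vertex 0.0 0.0 12.6
      vertex 0.0 25.1 0.0
      vertex 0.0 0.0 0.0
    endloop
  endfacet
  facet normal 1.0000 0.0000 0.0000
    outer loop
      vertex 22.3 0.0 0.0
      vertex 22.3 25.1 0.0
      vertex 22.3 0.0 12.6
    endloop
  endfacet
endsolid part

The G0 Z moves step by Δz≈3.1 mm. The G1 loops shrink linearly with z, so the solid tapers from its base footprint up to z≈12.6. Closing with a flat bottom cap and the tapered top and triangulating gives 8 facets — a wedge (ramp): 22.3 × 25.1 mm base, rising to 12.6 mm along the y=0 edge and sloping linearly to z=0 at y=25.1.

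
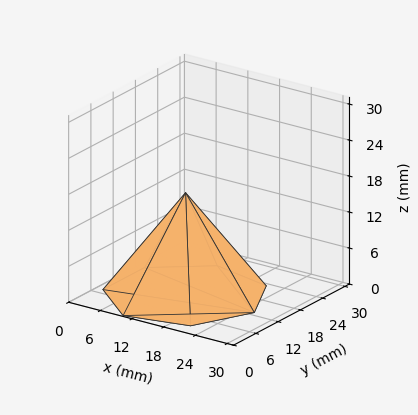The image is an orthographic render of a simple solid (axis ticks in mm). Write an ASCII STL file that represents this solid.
Reading the render: the shape is a regular 7-sided pyramid, base circumscribed radius ≈ 13 mm, apex at z ≈ 17 mm (dimensions read to the nearest mm from the axis ticks). For the STL, each face is triangulated and given an outward normal.

solid part
  facet normal 0.0000 0.0000 -1.0000
    outer loop
      vertex 10.1 25.7 0.0
      vertex 21.1 23.2 0.0
      vertex 26.0 13.0 0.0
    endloop
  endfacet
  facet normal 0.0000 0.0000 -1.0000
    outer loop
      vertex 1.3 18.6 0.0
      vertex 10.1 25.7 0.0
      vertex 26.0 13.0 0.0
    endloop
  endfacet
  facet normal 0.0000 0.0000 -1.0000
    outer loop
      vertex 1.3 7.4 0.0
      vertex 1.3 18.6 0.0
      vertex 26.0 13.0 0.0
    endloop
  endfacet
  facet normal 0.0000 0.0000 -1.0000
    outer loop
      vertex 10.1 0.3 0.0
      vertex 1.3 7.4 0.0
      vertex 26.0 13.0 0.0
    endloop
  endfacet
  facet normal 0.0000 0.0000 -1.0000
    outer loop
      vertex 21.1 2.8 0.0
      vertex 10.1 0.3 0.0
      vertex 26.0 13.0 0.0
    endloop
  endfacet
  facet normal 0.7422 0.3565 0.5675
    outer loop
      vertex 26.0 13.0 0.0
      vertex 21.1 23.2 0.0
      vertex 13.0 13.0 17.0
    endloop
  endfacet
  facet normal 0.1824 0.8024 0.5683
    outer loop
      vertex 21.1 23.2 0.0
      vertex 10.1 25.7 0.0
      vertex 13.0 13.0 17.0
    endloop
  endfacet
  facet normal -0.5172 0.6410 0.5671
    outer loop
      vertex 10.1 25.7 0.0
      vertex 1.3 18.6 0.0
      vertex 13.0 13.0 17.0
    endloop
  endfacet
  facet normal -0.8238 0.0000 0.5669
    outer loop
      vertex 1.3 18.6 0.0
      vertex 1.3 7.4 0.0
      vertex 13.0 13.0 17.0
    endloop
  endfacet
  facet normal -0.5172 -0.6410 0.5671
    outer loop
      vertex 1.3 7.4 0.0
      vertex 10.1 0.3 0.0
      vertex 13.0 13.0 17.0
    endloop
  endfacet
  facet normal 0.1824 -0.8024 0.5683
    outer loop
      vertex 10.1 0.3 0.0
      vertex 21.1 2.8 0.0
      vertex 13.0 13.0 17.0
    endloop
  endfacet
  facet normal 0.7422 -0.3565 0.5675
    outer loop
      vertex 21.1 2.8 0.0
      vertex 26.0 13.0 0.0
      vertex 13.0 13.0 17.0
    endloop
  endfacet
endsolid part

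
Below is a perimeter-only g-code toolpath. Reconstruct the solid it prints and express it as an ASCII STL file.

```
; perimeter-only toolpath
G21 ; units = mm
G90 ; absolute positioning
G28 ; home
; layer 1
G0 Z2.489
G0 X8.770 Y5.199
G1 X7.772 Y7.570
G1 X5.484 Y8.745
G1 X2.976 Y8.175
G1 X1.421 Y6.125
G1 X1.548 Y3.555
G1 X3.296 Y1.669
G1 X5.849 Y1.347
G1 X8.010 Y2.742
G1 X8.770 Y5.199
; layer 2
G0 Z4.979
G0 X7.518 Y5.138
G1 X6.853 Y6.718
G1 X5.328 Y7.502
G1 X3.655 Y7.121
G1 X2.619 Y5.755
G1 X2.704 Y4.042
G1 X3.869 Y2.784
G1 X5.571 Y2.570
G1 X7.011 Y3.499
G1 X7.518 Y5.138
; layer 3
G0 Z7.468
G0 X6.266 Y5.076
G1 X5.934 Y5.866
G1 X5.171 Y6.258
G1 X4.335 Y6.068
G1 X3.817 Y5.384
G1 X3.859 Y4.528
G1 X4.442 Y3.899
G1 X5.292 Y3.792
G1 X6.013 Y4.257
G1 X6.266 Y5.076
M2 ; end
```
solid part
  facet normal 0.0000 0.0000 -1.0000
    outer loop
      vertex 5.641 9.989 0.000
      vertex 8.692 8.422 0.000
      vertex 10.022 5.261 0.000
    endloop
  endfacet
  facet normal 0.0000 0.0000 -1.0000
    outer loop
      vertex 2.296 9.228 0.000
      vertex 5.641 9.989 0.000
      vertex 10.022 5.261 0.000
    endloop
  endfacet
  facet normal 0.0000 0.0000 -1.0000
    outer loop
      vertex 0.224 6.495 0.000
      vertex 2.296 9.228 0.000
      vertex 10.022 5.261 0.000
    endloop
  endfacet
  facet normal 0.0000 0.0000 -1.0000
    outer loop
      vertex 0.393 3.069 0.000
      vertex 0.224 6.495 0.000
      vertex 10.022 5.261 0.000
    endloop
  endfacet
  facet normal 0.0000 0.0000 -1.0000
    outer loop
      vertex 2.724 0.554 0.000
      vertex 0.393 3.069 0.000
      vertex 10.022 5.261 0.000
    endloop
  endfacet
  facet normal 0.0000 0.0000 -1.0000
    outer loop
      vertex 6.127 0.125 0.000
      vertex 2.724 0.554 0.000
      vertex 10.022 5.261 0.000
    endloop
  endfacet
  facet normal 0.0000 0.0000 -1.0000
    outer loop
      vertex 9.009 1.984 0.000
      vertex 6.127 0.125 0.000
      vertex 10.022 5.261 0.000
    endloop
  endfacet
  facet normal 0.8332 0.3506 0.4277
    outer loop
      vertex 10.022 5.261 0.000
      vertex 8.692 8.422 0.000
      vertex 5.014 5.014 9.957
    endloop
  endfacet
  facet normal 0.4130 0.8040 0.4277
    outer loop
      vertex 8.692 8.422 0.000
      vertex 5.641 9.989 0.000
      vertex 5.014 5.014 9.957
    endloop
  endfacet
  facet normal -0.2005 0.8814 0.4278
    outer loop
      vertex 5.641 9.989 0.000
      vertex 2.296 9.228 0.000
      vertex 5.014 5.014 9.957
    endloop
  endfacet
  facet normal -0.7203 0.5461 0.4277
    outer loop
      vertex 2.296 9.228 0.000
      vertex 0.224 6.495 0.000
      vertex 5.014 5.014 9.957
    endloop
  endfacet
  facet normal -0.9028 -0.0445 0.4277
    outer loop
      vertex 0.224 6.495 0.000
      vertex 0.393 3.069 0.000
      vertex 5.014 5.014 9.957
    endloop
  endfacet
  facet normal -0.6630 -0.6145 0.4277
    outer loop
      vertex 0.393 3.069 0.000
      vertex 2.724 0.554 0.000
      vertex 5.014 5.014 9.957
    endloop
  endfacet
  facet normal -0.1131 -0.8968 0.4277
    outer loop
      vertex 2.724 0.554 0.000
      vertex 6.127 0.125 0.000
      vertex 5.014 5.014 9.957
    endloop
  endfacet
  facet normal 0.4900 -0.7596 0.4277
    outer loop
      vertex 6.127 0.125 0.000
      vertex 9.009 1.984 0.000
      vertex 5.014 5.014 9.957
    endloop
  endfacet
  facet normal 0.8636 -0.2670 0.4277
    outer loop
      vertex 9.009 1.984 0.000
      vertex 10.022 5.261 0.000
      vertex 5.014 5.014 9.957
    endloop
  endfacet
endsolid part

The G0 Z moves step by Δz≈2.489 mm. The G1 loops shrink linearly with z, so the solid tapers from its base footprint up to z≈9.96. Closing with a flat bottom cap and the tapered top and triangulating gives 16 facets — a regular 9-sided pyramid, base circumscribed radius ≈ 5.01 mm, apex at z ≈ 9.96 mm.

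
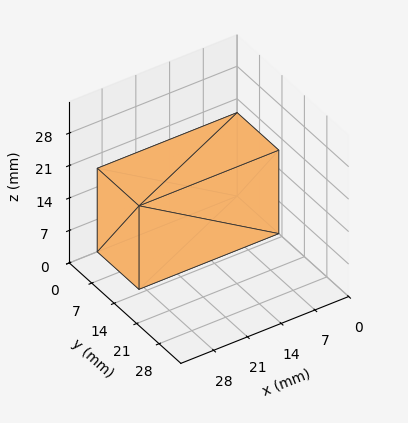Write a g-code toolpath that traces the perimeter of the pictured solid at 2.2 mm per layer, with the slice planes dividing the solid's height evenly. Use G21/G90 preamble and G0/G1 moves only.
Reading the render: the shape is a rectangular box, roughly 29 × 13 mm footprint and 18 mm tall (dimensions read to the nearest mm from the axis ticks). For the g-code, the solid's height is divided into equal slices at the stated Δz and each level perimeter traced with G1 moves after a G0 lift.

; perimeter-only toolpath
G21 ; units = mm
G90 ; absolute positioning
G28 ; home
; layer 1
G0 Z2.2
G0 X0.0 Y0.0
G1 X29.0 Y0.0
G1 X29.0 Y13.0
G1 X0.0 Y13.0
G1 X0.0 Y0.0
; layer 2
G0 Z4.5
G0 X0.0 Y0.0
G1 X29.0 Y0.0
G1 X29.0 Y13.0
G1 X0.0 Y13.0
G1 X0.0 Y0.0
; layer 3
G0 Z6.8
G0 X0.0 Y0.0
G1 X29.0 Y0.0
G1 X29.0 Y13.0
G1 X0.0 Y13.0
G1 X0.0 Y0.0
; layer 4
G0 Z9.0
G0 X0.0 Y0.0
G1 X29.0 Y0.0
G1 X29.0 Y13.0
G1 X0.0 Y13.0
G1 X0.0 Y0.0
; layer 5
G0 Z11.2
G0 X0.0 Y0.0
G1 X29.0 Y0.0
G1 X29.0 Y13.0
G1 X0.0 Y13.0
G1 X0.0 Y0.0
; layer 6
G0 Z13.5
G0 X0.0 Y0.0
G1 X29.0 Y0.0
G1 X29.0 Y13.0
G1 X0.0 Y13.0
G1 X0.0 Y0.0
; layer 7
G0 Z15.8
G0 X0.0 Y0.0
G1 X29.0 Y0.0
G1 X29.0 Y13.0
G1 X0.0 Y13.0
G1 X0.0 Y0.0
; layer 8
G0 Z18.0
G0 X0.0 Y0.0
G1 X29.0 Y0.0
G1 X29.0 Y13.0
G1 X0.0 Y13.0
G1 X0.0 Y0.0
M2 ; end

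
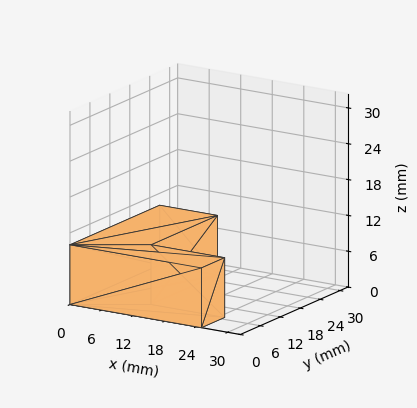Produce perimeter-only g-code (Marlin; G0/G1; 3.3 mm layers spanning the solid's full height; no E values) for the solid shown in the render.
Reading the render: the shape is an L-shaped prism: outer 25 × 27 mm, arm thicknesses ≈ 7 mm (horizontal) and 11 mm (vertical), extruded 10 mm in z (dimensions read to the nearest mm from the axis ticks). For the g-code, the solid's height is divided into equal slices at the stated Δz and each level perimeter traced with G1 moves after a G0 lift.

; perimeter-only toolpath
G21 ; units = mm
G90 ; absolute positioning
G28 ; home
; layer 1
G0 Z3.3
G0 X0.0 Y0.0
G1 X25.0 Y0.0
G1 X25.0 Y7.0
G1 X11.0 Y7.0
G1 X11.0 Y27.0
G1 X0.0 Y27.0
G1 X0.0 Y0.0
; layer 2
G0 Z6.7
G0 X0.0 Y0.0
G1 X25.0 Y0.0
G1 X25.0 Y7.0
G1 X11.0 Y7.0
G1 X11.0 Y27.0
G1 X0.0 Y27.0
G1 X0.0 Y0.0
; layer 3
G0 Z10.0
G0 X0.0 Y0.0
G1 X25.0 Y0.0
G1 X25.0 Y7.0
G1 X11.0 Y7.0
G1 X11.0 Y27.0
G1 X0.0 Y27.0
G1 X0.0 Y0.0
M2 ; end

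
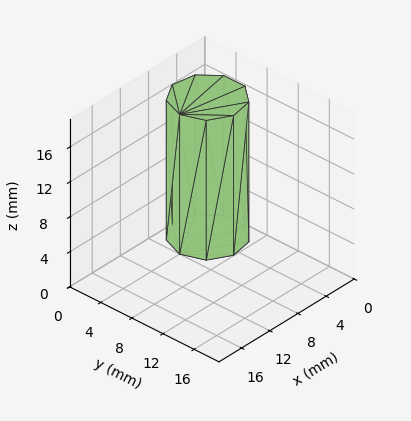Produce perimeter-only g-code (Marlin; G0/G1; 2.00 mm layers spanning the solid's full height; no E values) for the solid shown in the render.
Reading the render: the shape is a regular 9-sided prism (a cylinder approximated with 9 flat sides), circumscribed radius ≈ 4 mm, height ≈ 16 mm (dimensions read to the nearest mm from the axis ticks). For the g-code, the solid's height is divided into equal slices at the stated Δz and each level perimeter traced with G1 moves after a G0 lift.

; perimeter-only toolpath
G21 ; units = mm
G90 ; absolute positioning
G28 ; home
; layer 1
G0 Z2.00
G0 X8.00 Y4.00
G1 X7.06 Y6.57
G1 X4.69 Y7.94
G1 X2.00 Y7.46
G1 X0.24 Y5.37
G1 X0.24 Y2.63
G1 X2.00 Y0.54
G1 X4.69 Y0.06
G1 X7.06 Y1.43
G1 X8.00 Y4.00
; layer 2
G0 Z4.00
G0 X8.00 Y4.00
G1 X7.06 Y6.57
G1 X4.69 Y7.94
G1 X2.00 Y7.46
G1 X0.24 Y5.37
G1 X0.24 Y2.63
G1 X2.00 Y0.54
G1 X4.69 Y0.06
G1 X7.06 Y1.43
G1 X8.00 Y4.00
; layer 3
G0 Z6.00
G0 X8.00 Y4.00
G1 X7.06 Y6.57
G1 X4.69 Y7.94
G1 X2.00 Y7.46
G1 X0.24 Y5.37
G1 X0.24 Y2.63
G1 X2.00 Y0.54
G1 X4.69 Y0.06
G1 X7.06 Y1.43
G1 X8.00 Y4.00
; layer 4
G0 Z8.00
G0 X8.00 Y4.00
G1 X7.06 Y6.57
G1 X4.69 Y7.94
G1 X2.00 Y7.46
G1 X0.24 Y5.37
G1 X0.24 Y2.63
G1 X2.00 Y0.54
G1 X4.69 Y0.06
G1 X7.06 Y1.43
G1 X8.00 Y4.00
; layer 5
G0 Z10.00
G0 X8.00 Y4.00
G1 X7.06 Y6.57
G1 X4.69 Y7.94
G1 X2.00 Y7.46
G1 X0.24 Y5.37
G1 X0.24 Y2.63
G1 X2.00 Y0.54
G1 X4.69 Y0.06
G1 X7.06 Y1.43
G1 X8.00 Y4.00
; layer 6
G0 Z12.00
G0 X8.00 Y4.00
G1 X7.06 Y6.57
G1 X4.69 Y7.94
G1 X2.00 Y7.46
G1 X0.24 Y5.37
G1 X0.24 Y2.63
G1 X2.00 Y0.54
G1 X4.69 Y0.06
G1 X7.06 Y1.43
G1 X8.00 Y4.00
; layer 7
G0 Z14.00
G0 X8.00 Y4.00
G1 X7.06 Y6.57
G1 X4.69 Y7.94
G1 X2.00 Y7.46
G1 X0.24 Y5.37
G1 X0.24 Y2.63
G1 X2.00 Y0.54
G1 X4.69 Y0.06
G1 X7.06 Y1.43
G1 X8.00 Y4.00
; layer 8
G0 Z16.00
G0 X8.00 Y4.00
G1 X7.06 Y6.57
G1 X4.69 Y7.94
G1 X2.00 Y7.46
G1 X0.24 Y5.37
G1 X0.24 Y2.63
G1 X2.00 Y0.54
G1 X4.69 Y0.06
G1 X7.06 Y1.43
G1 X8.00 Y4.00
M2 ; end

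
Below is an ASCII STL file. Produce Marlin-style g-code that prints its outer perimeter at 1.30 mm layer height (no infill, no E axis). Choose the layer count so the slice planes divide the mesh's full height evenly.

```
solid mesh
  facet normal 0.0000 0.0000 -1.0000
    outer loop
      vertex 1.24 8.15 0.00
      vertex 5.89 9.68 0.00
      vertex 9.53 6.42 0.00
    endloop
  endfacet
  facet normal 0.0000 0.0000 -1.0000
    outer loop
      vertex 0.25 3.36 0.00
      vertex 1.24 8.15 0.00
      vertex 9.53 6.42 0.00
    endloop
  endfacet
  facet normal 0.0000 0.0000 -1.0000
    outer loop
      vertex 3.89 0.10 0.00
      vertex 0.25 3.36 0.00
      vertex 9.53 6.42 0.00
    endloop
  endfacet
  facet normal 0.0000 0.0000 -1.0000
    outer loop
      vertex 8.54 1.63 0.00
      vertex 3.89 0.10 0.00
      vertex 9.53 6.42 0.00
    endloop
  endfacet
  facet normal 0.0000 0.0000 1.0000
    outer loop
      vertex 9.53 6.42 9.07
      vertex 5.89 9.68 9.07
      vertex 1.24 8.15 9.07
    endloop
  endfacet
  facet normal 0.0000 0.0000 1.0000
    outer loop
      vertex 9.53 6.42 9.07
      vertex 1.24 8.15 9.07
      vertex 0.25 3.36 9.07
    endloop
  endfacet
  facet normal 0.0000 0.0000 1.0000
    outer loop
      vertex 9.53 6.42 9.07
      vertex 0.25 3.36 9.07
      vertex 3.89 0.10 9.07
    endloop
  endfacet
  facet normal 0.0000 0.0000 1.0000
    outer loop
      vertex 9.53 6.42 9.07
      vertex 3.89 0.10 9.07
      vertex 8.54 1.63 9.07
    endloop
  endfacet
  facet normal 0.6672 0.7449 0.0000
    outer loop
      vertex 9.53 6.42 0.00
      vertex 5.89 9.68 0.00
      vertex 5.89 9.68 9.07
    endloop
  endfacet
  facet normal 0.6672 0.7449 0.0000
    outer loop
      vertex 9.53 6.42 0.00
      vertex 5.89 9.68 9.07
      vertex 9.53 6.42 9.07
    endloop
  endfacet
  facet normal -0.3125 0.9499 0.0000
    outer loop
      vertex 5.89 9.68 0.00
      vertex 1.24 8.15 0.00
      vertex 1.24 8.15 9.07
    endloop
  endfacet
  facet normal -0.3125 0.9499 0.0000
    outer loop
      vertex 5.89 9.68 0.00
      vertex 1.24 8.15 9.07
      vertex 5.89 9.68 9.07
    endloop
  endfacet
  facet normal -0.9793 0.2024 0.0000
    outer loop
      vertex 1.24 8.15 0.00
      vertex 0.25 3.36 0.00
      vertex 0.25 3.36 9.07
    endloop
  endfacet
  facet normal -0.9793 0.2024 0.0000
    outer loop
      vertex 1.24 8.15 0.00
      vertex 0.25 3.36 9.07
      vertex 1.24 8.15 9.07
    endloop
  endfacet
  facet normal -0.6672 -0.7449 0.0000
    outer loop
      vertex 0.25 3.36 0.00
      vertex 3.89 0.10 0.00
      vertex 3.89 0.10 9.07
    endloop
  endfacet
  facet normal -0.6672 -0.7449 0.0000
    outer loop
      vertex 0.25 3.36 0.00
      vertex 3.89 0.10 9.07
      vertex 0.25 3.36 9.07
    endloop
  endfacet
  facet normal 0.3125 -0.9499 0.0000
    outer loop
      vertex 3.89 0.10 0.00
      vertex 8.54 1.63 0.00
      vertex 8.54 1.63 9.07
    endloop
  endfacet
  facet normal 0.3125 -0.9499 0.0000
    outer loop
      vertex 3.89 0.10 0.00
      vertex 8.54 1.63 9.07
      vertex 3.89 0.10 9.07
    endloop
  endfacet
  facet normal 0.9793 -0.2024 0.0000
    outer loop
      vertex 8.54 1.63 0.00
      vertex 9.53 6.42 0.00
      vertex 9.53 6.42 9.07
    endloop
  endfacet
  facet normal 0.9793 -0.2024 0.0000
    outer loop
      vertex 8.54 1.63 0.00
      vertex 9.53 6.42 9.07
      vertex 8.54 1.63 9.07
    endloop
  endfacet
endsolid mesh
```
; perimeter-only toolpath
G21 ; units = mm
G90 ; absolute positioning
G28 ; home
; layer 1
G0 Z1.30
G0 X9.53 Y6.42
G1 X5.89 Y9.68
G1 X1.24 Y8.15
G1 X0.25 Y3.36
G1 X3.89 Y0.10
G1 X8.54 Y1.63
G1 X9.53 Y6.42
; layer 2
G0 Z2.59
G0 X9.53 Y6.42
G1 X5.89 Y9.68
G1 X1.24 Y8.15
G1 X0.25 Y3.36
G1 X3.89 Y0.10
G1 X8.54 Y1.63
G1 X9.53 Y6.42
; layer 3
G0 Z3.89
G0 X9.53 Y6.42
G1 X5.89 Y9.68
G1 X1.24 Y8.15
G1 X0.25 Y3.36
G1 X3.89 Y0.10
G1 X8.54 Y1.63
G1 X9.53 Y6.42
; layer 4
G0 Z5.18
G0 X9.53 Y6.42
G1 X5.89 Y9.68
G1 X1.24 Y8.15
G1 X0.25 Y3.36
G1 X3.89 Y0.10
G1 X8.54 Y1.63
G1 X9.53 Y6.42
; layer 5
G0 Z6.48
G0 X9.53 Y6.42
G1 X5.89 Y9.68
G1 X1.24 Y8.15
G1 X0.25 Y3.36
G1 X3.89 Y0.10
G1 X8.54 Y1.63
G1 X9.53 Y6.42
; layer 6
G0 Z7.77
G0 X9.53 Y6.42
G1 X5.89 Y9.68
G1 X1.24 Y8.15
G1 X0.25 Y3.36
G1 X3.89 Y0.10
G1 X8.54 Y1.63
G1 X9.53 Y6.42
; layer 7
G0 Z9.07
G0 X9.53 Y6.42
G1 X5.89 Y9.68
G1 X1.24 Y8.15
G1 X0.25 Y3.36
G1 X3.89 Y0.10
G1 X8.54 Y1.63
G1 X9.53 Y6.42
M2 ; end

The solid is a regular 6-sided prism (a cylinder approximated with 6 flat sides), circumscribed radius ≈ 4.89 mm, height ≈ 9.07 mm. Slicing at Δz = 1.30 mm — 7 equal slices spanning the solid's height, so layer i sits at z = i·h/7 — gives 7 non-empty perimeters. Each is a 6-segment closed polygon; G0 lifts to the layer z and rapids to the start vertex, then G1 traces the edges.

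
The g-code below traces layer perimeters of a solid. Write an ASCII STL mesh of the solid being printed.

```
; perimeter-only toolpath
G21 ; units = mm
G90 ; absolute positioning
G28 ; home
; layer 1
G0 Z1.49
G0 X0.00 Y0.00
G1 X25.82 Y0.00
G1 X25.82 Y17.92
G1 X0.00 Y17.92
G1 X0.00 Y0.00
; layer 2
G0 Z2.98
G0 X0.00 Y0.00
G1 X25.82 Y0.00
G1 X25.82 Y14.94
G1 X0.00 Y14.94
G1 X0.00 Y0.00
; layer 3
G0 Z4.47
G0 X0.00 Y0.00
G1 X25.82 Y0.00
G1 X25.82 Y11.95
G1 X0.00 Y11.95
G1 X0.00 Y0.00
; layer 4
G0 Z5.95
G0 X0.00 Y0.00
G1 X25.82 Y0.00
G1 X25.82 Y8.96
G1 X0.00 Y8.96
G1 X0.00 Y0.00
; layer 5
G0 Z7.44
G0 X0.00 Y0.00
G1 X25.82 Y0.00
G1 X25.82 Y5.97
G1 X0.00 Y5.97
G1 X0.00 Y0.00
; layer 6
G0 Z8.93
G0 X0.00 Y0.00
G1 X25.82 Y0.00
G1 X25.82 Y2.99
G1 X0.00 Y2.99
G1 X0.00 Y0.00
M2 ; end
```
solid part
  facet normal 0.0000 0.0000 -1.0000
    outer loop
      vertex 25.82 20.91 0.00
      vertex 25.82 0.00 0.00
      vertex 0.00 0.00 0.00
    endloop
  endfacet
  facet normal 0.0000 0.0000 -1.0000
    outer loop
      vertex 0.00 20.91 0.00
      vertex 25.82 20.91 0.00
      vertex 0.00 0.00 0.00
    endloop
  endfacet
  facet normal 0.0000 -1.0000 0.0000
    outer loop
      vertex 0.00 0.00 0.00
      vertex 25.82 0.00 0.00
      vertex 25.82 0.00 10.42
    endloop
  endfacet
  facet normal 0.0000 -1.0000 0.0000
    outer loop
      vertex 0.00 0.00 0.00
      vertex 25.82 0.00 10.42
      vertex 0.00 0.00 10.42
    endloop
  endfacet
  facet normal 0.0000 0.4460 0.8950
    outer loop
      vertex 0.00 0.00 10.42
      vertex 25.82 0.00 10.42
      vertex 25.82 20.91 0.00
    endloop
  endfacet
  facet normal 0.0000 0.4460 0.8950
    outer loop
      vertex 0.00 0.00 10.42
      vertex 25.82 20.91 0.00
      vertex 0.00 20.91 0.00
    endloop
  endfacet
  facet normal -1.0000 0.0000 0.0000
    outer loop
      vertex 0.00 0.00 10.42
      vertex 0.00 20.91 0.00
      vertex 0.00 0.00 0.00
    endloop
  endfacet
  facet normal 1.0000 0.0000 0.0000
    outer loop
      vertex 25.82 0.00 0.00
      vertex 25.82 20.91 0.00
      vertex 25.82 0.00 10.42
    endloop
  endfacet
endsolid part

The G0 Z moves step by Δz≈1.49 mm. The G1 loops shrink linearly with z, so the solid tapers from its base footprint up to z≈10.4. Closing with a flat bottom cap and the tapered top and triangulating gives 8 facets — a wedge (ramp): 25.8 × 20.9 mm base, rising to 10.4 mm along the y=0 edge and sloping linearly to z=0 at y=20.9.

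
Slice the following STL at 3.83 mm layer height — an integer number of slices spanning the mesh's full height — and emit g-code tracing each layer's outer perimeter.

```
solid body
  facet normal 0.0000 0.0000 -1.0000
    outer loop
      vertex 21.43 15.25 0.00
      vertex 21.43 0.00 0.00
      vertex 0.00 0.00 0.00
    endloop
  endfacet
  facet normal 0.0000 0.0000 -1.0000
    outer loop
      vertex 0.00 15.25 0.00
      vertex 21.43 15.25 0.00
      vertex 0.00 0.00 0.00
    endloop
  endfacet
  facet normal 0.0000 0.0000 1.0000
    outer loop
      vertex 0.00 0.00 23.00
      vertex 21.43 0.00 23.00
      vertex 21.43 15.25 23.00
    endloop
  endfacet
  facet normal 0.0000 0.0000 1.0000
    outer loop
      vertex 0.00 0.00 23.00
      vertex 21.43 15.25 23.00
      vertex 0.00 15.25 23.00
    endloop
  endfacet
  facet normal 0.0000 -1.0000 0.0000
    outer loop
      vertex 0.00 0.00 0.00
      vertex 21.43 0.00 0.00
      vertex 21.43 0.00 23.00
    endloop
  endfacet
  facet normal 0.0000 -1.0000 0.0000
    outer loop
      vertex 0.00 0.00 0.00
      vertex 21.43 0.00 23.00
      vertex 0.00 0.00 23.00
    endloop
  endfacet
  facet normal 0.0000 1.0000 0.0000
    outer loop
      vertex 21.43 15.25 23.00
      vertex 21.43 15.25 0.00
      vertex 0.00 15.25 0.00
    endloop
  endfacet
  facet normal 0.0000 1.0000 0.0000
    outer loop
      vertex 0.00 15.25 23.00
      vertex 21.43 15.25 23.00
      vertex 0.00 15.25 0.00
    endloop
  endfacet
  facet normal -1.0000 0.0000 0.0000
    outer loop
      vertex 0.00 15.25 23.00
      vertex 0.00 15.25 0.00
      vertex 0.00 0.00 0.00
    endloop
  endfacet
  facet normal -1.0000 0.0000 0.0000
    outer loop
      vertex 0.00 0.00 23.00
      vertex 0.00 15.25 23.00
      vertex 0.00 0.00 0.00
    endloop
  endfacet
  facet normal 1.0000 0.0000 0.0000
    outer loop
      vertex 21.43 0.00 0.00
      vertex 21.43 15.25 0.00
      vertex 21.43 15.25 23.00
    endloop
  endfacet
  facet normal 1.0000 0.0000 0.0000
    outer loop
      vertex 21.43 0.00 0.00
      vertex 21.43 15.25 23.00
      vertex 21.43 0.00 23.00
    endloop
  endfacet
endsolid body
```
; perimeter-only toolpath
G21 ; units = mm
G90 ; absolute positioning
G28 ; home
; layer 1
G0 Z3.83
G0 X0.00 Y0.00
G1 X21.43 Y0.00
G1 X21.43 Y15.25
G1 X0.00 Y15.25
G1 X0.00 Y0.00
; layer 2
G0 Z7.67
G0 X0.00 Y0.00
G1 X21.43 Y0.00
G1 X21.43 Y15.25
G1 X0.00 Y15.25
G1 X0.00 Y0.00
; layer 3
G0 Z11.50
G0 X0.00 Y0.00
G1 X21.43 Y0.00
G1 X21.43 Y15.25
G1 X0.00 Y15.25
G1 X0.00 Y0.00
; layer 4
G0 Z15.33
G0 X0.00 Y0.00
G1 X21.43 Y0.00
G1 X21.43 Y15.25
G1 X0.00 Y15.25
G1 X0.00 Y0.00
; layer 5
G0 Z19.17
G0 X0.00 Y0.00
G1 X21.43 Y0.00
G1 X21.43 Y15.25
G1 X0.00 Y15.25
G1 X0.00 Y0.00
; layer 6
G0 Z23.00
G0 X0.00 Y0.00
G1 X21.43 Y0.00
G1 X21.43 Y15.25
G1 X0.00 Y15.25
G1 X0.00 Y0.00
M2 ; end

The solid is a rectangular box, roughly 21.4 × 15.2 mm footprint and 23 mm tall. Slicing at Δz = 3.83 mm — 6 equal slices spanning the solid's height, so layer i sits at z = i·h/6 — gives 6 non-empty perimeters. Each is a 4-segment closed polygon; G0 lifts to the layer z and rapids to the start vertex, then G1 traces the edges.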